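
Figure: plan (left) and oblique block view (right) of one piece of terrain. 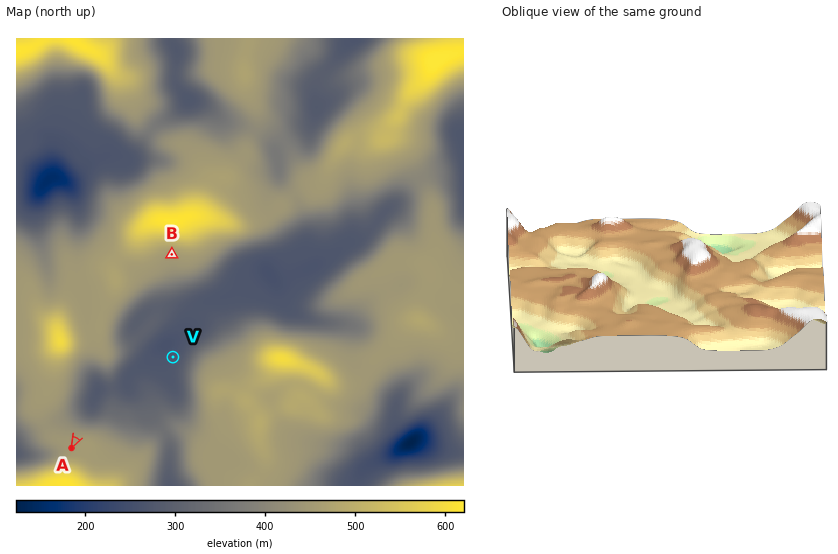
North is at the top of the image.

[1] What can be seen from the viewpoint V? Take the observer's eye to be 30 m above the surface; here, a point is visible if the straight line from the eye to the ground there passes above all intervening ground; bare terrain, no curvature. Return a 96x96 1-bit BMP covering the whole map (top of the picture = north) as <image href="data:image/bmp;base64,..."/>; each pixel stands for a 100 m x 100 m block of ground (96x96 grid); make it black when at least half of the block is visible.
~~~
<image width="96" height="96" href="data:image/bmp;base64,Qk2+BAAAAAAAAD4AAAAoAAAAYAAAAGAAAAABAAEAAAAAAIAEAAATCwAAEwsAAAIAAAAAAAAA////AAAAAAD4D/8AAAAAAAAAAAD///8AAAAAAAAAAAAP//4AAAAAAAAAAAAD/gAAAAAAAAAAAAAAfAAAAAAAAAAAAAAAAAAAAAAAAAAAAAAAAADgAAAAAAAAAAAAAAP8AAAAAAAAAAAAAA/+AAAAAAAAAAAAAP/+AAAAAAAAAAAAB//+BgAAAAAAAAAAf//+DwAAAAAAAAAAf//+HwAAAAAAAAAAf//+fwAAAAAAAAAAf////wAAAAAAAAAAfx///wAAAAAAAAAAfg///wAAAAAAAAAAfg///wAAAAAAAAAAfg///wAAAAAAAAAAfg8f/wAAAAAAAAAAfg8f/wAAAAAAAAAAfg8f/wAAAAAAAAAAPA///wAAAAAAAAAAOA///wAAAAAAAAAAAA///wAAAAAAAAAAAA///wAAAAAAAAAAAA///4AAAAAAAAAAAA///4AAAAAAAAAAIA///4AAAAAAAAAAMB///8AAAAAAAAAAOB////AAAAAAAAAAMB////gAAAAAAAAAMB8///BgAAAAAAAAcB8P//BgAAAAAAAAYB8H//BAAAAAAAAAAB8D//AAAAAAAAAAAA+D/+AAAAAAAAAAAA/B/8AAAAAAAAAAAAfz/8AAAAAAAAAAAAf//+AAAAAAAAAAAAP///wAAAAAAAAAAAP///8AAAAAAAAAAAH///+AAAAAAAAAAAA////AAAAAAAAAAAAf///AAAAAAAAAAAAH///AAADAAAAAAAAA///AAABAAAAAAAAAP//gAAA4AAAAAAAAA///4AAOAAAAAAAAD///+AAHAAAAAAB8f////AAHAAAAAAD//////4ADgAAAAAD//////+ADgAAAAAB///////gBgAAAAAA///////wBgAAAAAAP//4P//8AgAAAAAAAA/AB///gA4AAAAAAAAAA///wH4AAAAAAAAAAf/vwH4AAAAAAAAAAB//wP4AAAAAAAAAAB/Pwf4AAAAAAAAAAA+H8/4AAAAAAAAAAAwH//wAAAAAAAAAAAAD//wAAAAAAAAAAAAB//gAAAAAAAAAAAAB//gAAAAAAAAAAAAB//AAAAAAAAAAAAAA5/AAAAAAAAAAAAAAc/AAAAAAAAAAAAAAf/AAAAAAAAAAAAAAf8AAAAAAAAAAAAAQf8AAAAAAAAAAAAAAf4AAAAAAAAAAAAAAfgAAAAAAAAAAAAAAcAAAAAAAAAAAAAAAIAAAAAAAAAAAAAAAAAAAAAAAAAAAAAAAAAAAAAAAAAAAAAAABwAAAAAAAAAAAAAAAgAAAAAAAAAAAAAAAAAAAAAAAAAAAAAAAAAAAAAAAAAAAAAAAMAAAAAAAAAAAAAAAPAAAAAAAAAAAAAAAPwAAAAAAAAAAAAAAH4AAAAAAAAAAAAAAH8AAAAAAAAAAAAAAH8AAAAAAAAAAAAAAD4AAAAAAAAAAAAAADwgAAAAAAAAAAAAADwQAAAAAAAAAAAAADwMAAAAAAAAAAAAADAAAAAAAAAAAAAAAAAAAAAAAAAAAAAAAAAAAAAAAAAAAAAAAAAA="/>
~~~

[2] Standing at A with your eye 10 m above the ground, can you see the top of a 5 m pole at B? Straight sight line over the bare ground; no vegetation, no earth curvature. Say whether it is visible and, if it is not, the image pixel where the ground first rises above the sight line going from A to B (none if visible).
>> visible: true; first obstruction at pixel None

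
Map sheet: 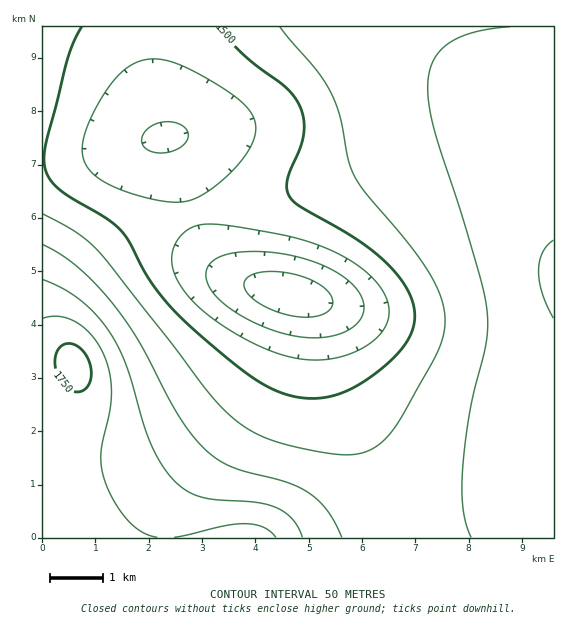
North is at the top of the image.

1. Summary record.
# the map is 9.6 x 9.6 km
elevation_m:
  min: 1320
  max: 1770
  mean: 1550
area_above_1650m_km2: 10.4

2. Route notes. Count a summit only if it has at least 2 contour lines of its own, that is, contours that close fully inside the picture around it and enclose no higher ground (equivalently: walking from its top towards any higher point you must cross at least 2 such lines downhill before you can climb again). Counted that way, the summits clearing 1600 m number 0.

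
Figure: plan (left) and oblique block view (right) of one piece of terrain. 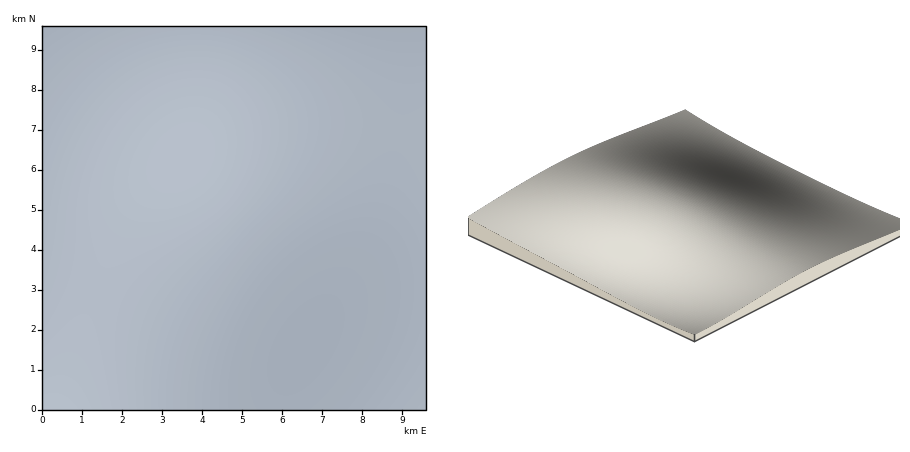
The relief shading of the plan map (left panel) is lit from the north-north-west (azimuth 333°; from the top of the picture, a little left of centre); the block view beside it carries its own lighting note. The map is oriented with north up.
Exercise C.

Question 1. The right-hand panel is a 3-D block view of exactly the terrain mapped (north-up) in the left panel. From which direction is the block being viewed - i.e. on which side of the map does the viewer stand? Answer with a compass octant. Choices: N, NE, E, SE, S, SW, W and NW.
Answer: NE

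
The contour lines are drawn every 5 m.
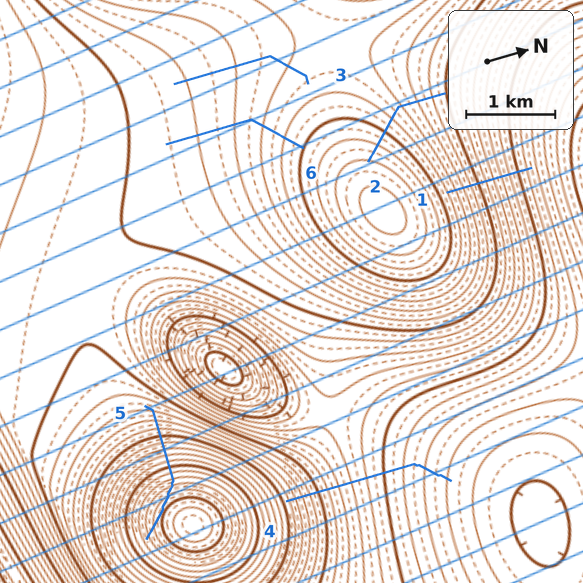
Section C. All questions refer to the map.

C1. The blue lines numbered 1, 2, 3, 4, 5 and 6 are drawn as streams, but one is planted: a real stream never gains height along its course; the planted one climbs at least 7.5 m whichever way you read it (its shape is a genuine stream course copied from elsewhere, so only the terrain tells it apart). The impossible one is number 5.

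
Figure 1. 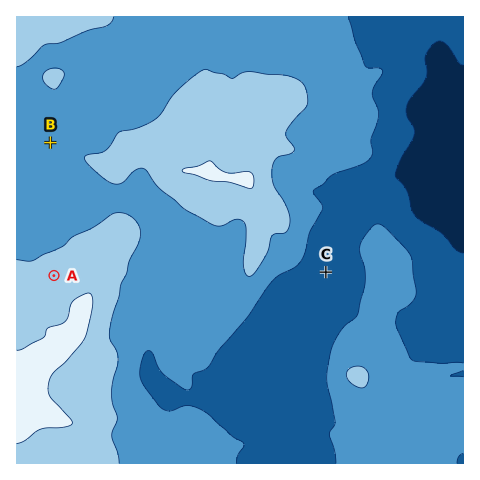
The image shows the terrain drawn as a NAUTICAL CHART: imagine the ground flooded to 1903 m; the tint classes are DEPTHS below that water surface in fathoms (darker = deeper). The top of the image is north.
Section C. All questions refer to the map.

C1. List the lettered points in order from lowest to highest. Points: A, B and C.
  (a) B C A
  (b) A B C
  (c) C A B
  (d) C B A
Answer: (d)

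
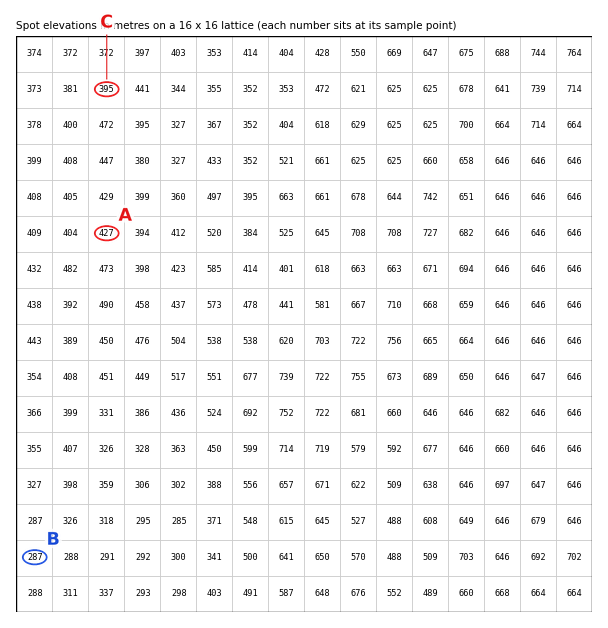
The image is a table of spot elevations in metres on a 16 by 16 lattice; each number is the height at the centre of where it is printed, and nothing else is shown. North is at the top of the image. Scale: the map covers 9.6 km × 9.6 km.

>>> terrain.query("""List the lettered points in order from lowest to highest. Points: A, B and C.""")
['B', 'C', 'A']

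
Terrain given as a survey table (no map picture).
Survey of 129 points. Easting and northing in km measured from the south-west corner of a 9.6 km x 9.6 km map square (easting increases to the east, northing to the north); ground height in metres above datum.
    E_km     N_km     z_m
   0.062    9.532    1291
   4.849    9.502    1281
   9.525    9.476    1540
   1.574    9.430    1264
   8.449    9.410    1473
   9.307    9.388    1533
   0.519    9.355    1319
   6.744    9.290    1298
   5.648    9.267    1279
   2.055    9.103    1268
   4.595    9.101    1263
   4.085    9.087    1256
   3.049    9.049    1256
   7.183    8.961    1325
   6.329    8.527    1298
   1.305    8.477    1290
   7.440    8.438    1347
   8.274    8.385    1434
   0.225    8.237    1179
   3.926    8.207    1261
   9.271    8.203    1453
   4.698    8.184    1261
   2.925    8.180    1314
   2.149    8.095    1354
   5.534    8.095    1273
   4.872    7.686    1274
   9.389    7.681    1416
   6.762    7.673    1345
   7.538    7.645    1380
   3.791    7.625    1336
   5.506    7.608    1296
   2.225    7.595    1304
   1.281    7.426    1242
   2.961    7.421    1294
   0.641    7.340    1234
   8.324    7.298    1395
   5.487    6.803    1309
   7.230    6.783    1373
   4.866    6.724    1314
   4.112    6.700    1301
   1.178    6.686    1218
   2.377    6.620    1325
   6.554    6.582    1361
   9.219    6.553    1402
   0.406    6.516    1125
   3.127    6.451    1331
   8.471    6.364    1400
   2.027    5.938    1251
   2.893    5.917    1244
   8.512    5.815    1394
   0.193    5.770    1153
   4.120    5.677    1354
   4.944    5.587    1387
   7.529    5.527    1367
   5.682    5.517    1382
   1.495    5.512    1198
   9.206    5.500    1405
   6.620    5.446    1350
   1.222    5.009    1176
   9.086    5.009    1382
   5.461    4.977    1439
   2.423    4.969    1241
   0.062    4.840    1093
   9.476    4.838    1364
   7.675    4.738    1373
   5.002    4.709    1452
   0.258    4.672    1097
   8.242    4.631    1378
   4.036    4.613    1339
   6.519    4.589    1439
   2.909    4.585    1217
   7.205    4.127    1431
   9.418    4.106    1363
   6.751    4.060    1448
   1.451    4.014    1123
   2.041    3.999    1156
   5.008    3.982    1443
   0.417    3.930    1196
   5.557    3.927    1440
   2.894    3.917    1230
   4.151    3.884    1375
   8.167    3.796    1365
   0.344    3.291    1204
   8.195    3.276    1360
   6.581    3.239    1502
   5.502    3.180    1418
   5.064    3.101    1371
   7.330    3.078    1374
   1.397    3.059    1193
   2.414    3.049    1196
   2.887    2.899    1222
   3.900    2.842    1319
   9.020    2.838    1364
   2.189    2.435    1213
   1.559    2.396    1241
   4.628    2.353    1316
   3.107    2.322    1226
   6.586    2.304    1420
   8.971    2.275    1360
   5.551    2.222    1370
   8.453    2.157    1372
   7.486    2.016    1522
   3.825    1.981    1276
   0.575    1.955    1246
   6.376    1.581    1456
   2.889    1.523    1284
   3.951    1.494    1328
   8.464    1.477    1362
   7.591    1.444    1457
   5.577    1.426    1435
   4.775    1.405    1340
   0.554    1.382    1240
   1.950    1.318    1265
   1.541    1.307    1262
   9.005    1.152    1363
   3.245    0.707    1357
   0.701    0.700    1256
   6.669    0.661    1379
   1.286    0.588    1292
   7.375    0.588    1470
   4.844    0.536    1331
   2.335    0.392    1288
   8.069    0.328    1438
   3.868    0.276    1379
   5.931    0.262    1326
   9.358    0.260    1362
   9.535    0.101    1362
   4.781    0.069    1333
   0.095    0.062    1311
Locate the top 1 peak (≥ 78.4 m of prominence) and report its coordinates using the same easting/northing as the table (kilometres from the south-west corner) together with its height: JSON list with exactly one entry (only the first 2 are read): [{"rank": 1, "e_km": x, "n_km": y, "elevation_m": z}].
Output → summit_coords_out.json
[{"rank": 1, "e_km": 7.49, "n_km": 2.09, "elevation_m": 1523}]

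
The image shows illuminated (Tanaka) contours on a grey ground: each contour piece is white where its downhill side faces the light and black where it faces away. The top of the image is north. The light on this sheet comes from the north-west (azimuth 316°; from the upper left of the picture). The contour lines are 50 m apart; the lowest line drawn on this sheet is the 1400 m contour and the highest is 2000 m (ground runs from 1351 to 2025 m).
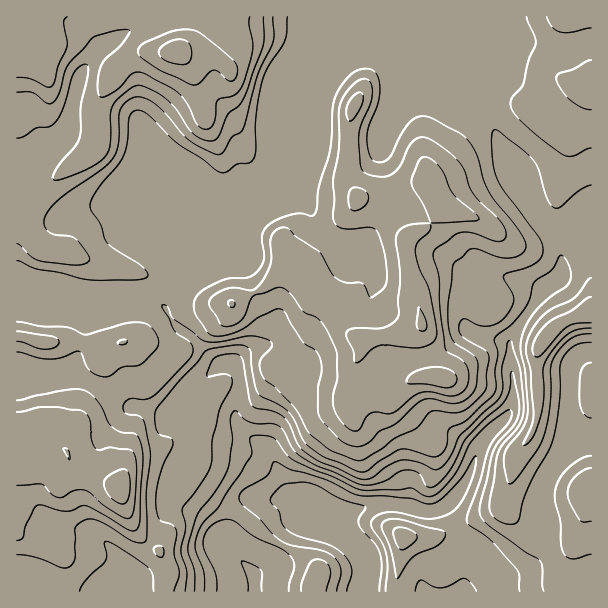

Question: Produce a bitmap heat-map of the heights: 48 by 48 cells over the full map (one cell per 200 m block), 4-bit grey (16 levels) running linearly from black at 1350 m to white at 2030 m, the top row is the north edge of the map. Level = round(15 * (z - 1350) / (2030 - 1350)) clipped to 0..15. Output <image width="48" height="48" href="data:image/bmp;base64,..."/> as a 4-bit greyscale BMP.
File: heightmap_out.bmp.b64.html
<image width="48" height="48" href="data:image/bmp;base64,Qk32BAAAAAAAAHYAAAAoAAAAMAAAADAAAAABAAQAAAAAAIAEAAATCwAAEwsAABAAAAAAAAAAAAAAABEREQAiIiIAMzMzAERERABVVVUAZmZmAHd3dwCIiIgAmZmZAKqqqgC7u7sAzMzMAN3d3QDu7u4A////AHd3d2ZmZ3ZUIhERI0QxACMyIiIjM0RVVXd3d3ZmZ3dUIhERI0QyEBMyIiIjM0RVVXeIh3dmd3ZTIRERIzMxABMzMzIzM0RVVYiIh3d3eIZDEREiIiIRACREMzIzNFVVZpiIh3d4h3ZCERIiIREAATRUQzMzRVVWZpiIiHiJh3ZTIiIiEAAAEjRDMzNEVVVWZ5mImImql2ZUMyIhEAABEiMiIiNFZlVWd5mamaq7l2ZVQyIREQEREiIiIiNGZlVWd6qqqqvLl2ZlVDIhEREiMzMzQyJFZmVWd6qqu7u7l2ZmVDMiEiI0VlREVTI1Z2VWd7uru6u7l2ZmVUMyI0Vnd2VVZkM0Z3ZVZru7u6qql3ZmVUMzNGd4iHZmdlMkZ3ZVVbu7uqqpl3ZmVUMzRniJmYd3d2QzV4dlVbu7uqmZh2ZmZUREV4iaqZiId2VDNXdlVau6qqmIh2ZmZUVVZ4mqqqmYh3dUNGhlVZqqqpmId2ZmZVVmeJmruqqpiIh2RGh1VpmZmZiIiHZmZlZ3iJmru7u6qqmHVGh1VpmZmZmIiIdmZlZ4iZmru7u7u7qXZXh1VpmZmZmZmYh2VVaIiZmru7u7u7qXZXh1VpmZmZmZmZiGZVaIiZmru7u7uqqYZXl2VaqqmZqqmZiHd3d4iZmru7u7upiHZomXZaqqmZmqmYiImYiIiZmru7vMyoh3ZnmYd5mIiIiZmIiJqqmYmaq7u7vMyoiIh3iZmYiIiIiIiIiZq7qZmqq6qqvMuoiIh3eImoiIiIiIiIiZq7qpqruqqqvMuoiJiHZ3iYiIiJmIiIiJmqqqq7qqqqvMupiYh3ZneIiZmZmZmYiIiImau7qqqqq7upiIiHd2eJqqqqqZmIiIiIiau6qqqqu7qZmIiIh3eKq7qqmYiIiIiIiauqqqqqu7qpmZmZh3eKqqqpmIiIiIiIiaqqqqqqu7uqmqqZh3d6qqqZmIiIiIiIiJqZmqqqu7u7u7qYd3d6qqmZiIiIiIiIiImZmru6qrvMu6mIeId6uqqZiIiIiIiIiIiImru7qrzLupiHeIiKu6qpiIiIiIiIiIiImru6q7zLqph3eIiKq7uqmIiIiIiIiIiImrqqq7y7qYd3iIiKq7u7qYiIiImZmIiImrqZqru6qYd3iJmLurvMuoiIiZqpmIiIibqYmruqmYd4iZmbu7u8upiImruqmIiIiaqYmaqpmIiImZmbu7u8upiJq8y6mIiIibqYiZmZmIiJmZmbu7u8upmavNy6qIiIibuYiJmZiIiZmqqszMu8ypmrvNzLqIiIibuoiIiIiIiZmqqszcu8zLq7zdzMqYiIiaupiIiIiIiZmqqt3du83cvM3d3duYiIiJqpiIiIiIiJmqqt7ty83cze7u3dyoiIiImYiIiIiIiJmqqt7tzLzd3u/u3dypiIiIiIiIiIiIiJmqqt7u3MzN3u/u3dy6mIiIiIiIiIiIiImaqt3d3czM3d7t3cy6mIiIiIiIiIiIiImqqt3d3d3czM3dzMy6mIiIiIiIiIiIiJmqqg=="/>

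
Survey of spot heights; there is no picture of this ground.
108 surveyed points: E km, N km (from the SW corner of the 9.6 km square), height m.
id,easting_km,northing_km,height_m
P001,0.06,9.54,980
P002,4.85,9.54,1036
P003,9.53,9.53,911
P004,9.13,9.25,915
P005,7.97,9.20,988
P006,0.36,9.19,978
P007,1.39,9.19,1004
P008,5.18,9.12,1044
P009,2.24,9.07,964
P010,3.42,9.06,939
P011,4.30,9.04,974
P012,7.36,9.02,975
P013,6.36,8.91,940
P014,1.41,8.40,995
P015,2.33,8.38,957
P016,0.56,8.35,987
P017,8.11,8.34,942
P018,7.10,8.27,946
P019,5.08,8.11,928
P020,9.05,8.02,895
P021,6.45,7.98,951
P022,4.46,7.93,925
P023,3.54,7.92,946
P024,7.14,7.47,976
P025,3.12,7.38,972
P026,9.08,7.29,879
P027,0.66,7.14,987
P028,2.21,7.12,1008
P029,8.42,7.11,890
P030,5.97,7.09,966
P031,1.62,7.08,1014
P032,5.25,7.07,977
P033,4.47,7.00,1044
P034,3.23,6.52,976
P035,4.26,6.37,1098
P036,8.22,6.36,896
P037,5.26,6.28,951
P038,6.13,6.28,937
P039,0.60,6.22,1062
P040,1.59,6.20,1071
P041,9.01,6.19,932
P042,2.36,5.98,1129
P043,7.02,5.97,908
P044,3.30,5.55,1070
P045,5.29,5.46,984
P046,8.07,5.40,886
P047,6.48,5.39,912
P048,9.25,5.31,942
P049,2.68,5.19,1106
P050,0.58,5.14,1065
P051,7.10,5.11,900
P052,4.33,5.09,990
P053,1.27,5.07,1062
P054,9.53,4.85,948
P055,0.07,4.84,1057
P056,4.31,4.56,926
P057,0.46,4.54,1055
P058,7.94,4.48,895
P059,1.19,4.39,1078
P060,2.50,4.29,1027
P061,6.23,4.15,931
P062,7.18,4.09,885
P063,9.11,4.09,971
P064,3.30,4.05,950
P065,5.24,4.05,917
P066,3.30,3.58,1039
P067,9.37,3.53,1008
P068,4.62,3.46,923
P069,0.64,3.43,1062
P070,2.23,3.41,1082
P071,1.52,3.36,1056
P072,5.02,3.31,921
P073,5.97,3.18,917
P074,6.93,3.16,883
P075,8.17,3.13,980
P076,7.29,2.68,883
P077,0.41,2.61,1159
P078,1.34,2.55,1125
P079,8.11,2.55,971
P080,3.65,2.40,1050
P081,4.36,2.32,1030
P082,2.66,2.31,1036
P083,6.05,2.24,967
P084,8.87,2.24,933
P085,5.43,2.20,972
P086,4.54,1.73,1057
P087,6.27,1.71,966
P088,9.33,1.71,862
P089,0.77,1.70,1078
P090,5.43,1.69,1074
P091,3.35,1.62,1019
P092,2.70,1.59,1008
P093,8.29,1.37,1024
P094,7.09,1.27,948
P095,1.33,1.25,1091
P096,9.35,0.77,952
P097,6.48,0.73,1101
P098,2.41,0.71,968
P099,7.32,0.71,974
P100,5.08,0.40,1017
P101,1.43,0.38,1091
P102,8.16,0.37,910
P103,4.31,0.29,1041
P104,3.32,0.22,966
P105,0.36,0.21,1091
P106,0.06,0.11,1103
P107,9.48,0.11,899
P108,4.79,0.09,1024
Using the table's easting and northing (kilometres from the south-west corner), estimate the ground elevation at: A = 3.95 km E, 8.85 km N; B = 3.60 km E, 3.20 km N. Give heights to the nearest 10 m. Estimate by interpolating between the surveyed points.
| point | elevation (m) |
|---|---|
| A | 960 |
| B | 1030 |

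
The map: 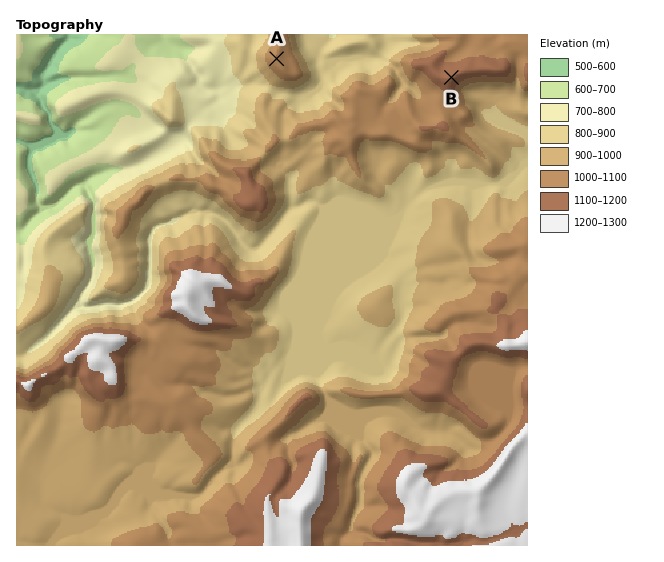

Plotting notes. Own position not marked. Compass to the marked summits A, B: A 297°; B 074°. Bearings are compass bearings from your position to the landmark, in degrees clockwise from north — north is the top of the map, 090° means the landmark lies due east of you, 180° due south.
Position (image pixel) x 363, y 103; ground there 1030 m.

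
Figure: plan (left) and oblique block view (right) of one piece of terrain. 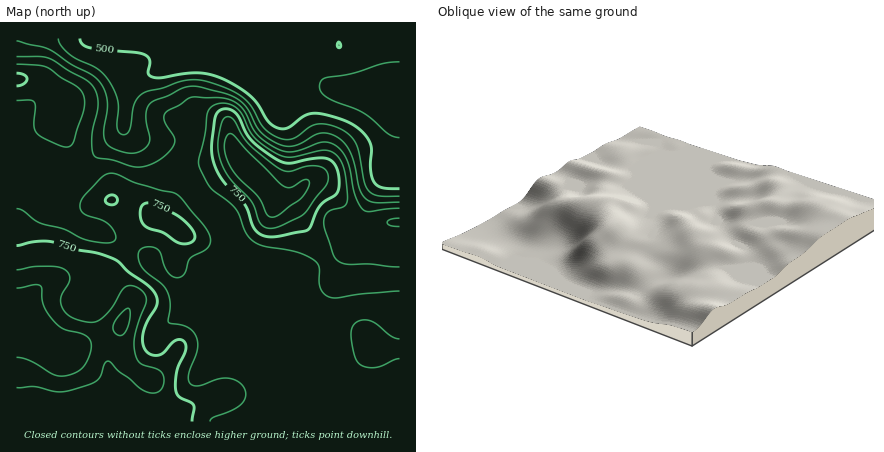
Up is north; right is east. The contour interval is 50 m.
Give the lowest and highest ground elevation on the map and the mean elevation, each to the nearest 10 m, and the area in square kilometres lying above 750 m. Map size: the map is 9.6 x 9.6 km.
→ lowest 440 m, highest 890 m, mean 680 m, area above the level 21.8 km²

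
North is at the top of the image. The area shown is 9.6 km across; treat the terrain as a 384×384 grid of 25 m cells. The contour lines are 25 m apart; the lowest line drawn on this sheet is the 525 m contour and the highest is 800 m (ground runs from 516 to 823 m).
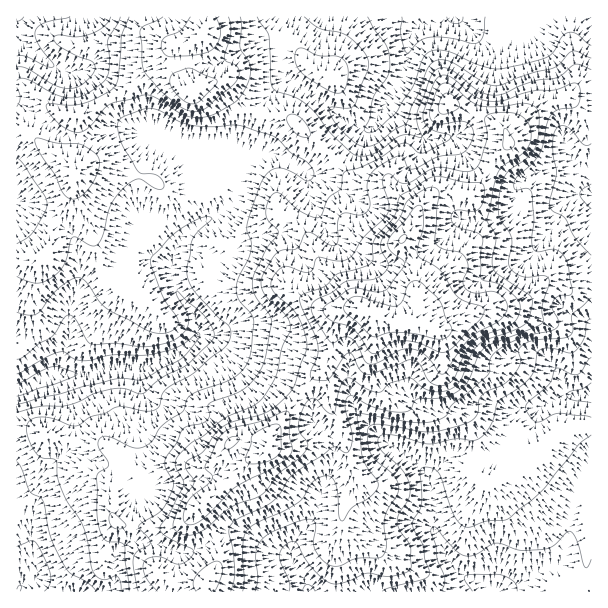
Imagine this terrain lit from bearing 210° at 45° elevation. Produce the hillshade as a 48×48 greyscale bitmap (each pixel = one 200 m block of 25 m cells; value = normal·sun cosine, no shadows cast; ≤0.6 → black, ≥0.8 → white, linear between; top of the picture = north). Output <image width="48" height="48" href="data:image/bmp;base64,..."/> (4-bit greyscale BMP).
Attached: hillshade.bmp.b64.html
<image width="48" height="48" href="data:image/bmp;base64,Qk32BAAAAAAAAHYAAAAoAAAAMAAAADAAAAABAAQAAAAAAIAEAAATCwAAEwsAABAAAAAAAAAAAAAAABEREQAiIiIAMzMzAERERABVVVUAZmZmAHd3dwCIiIgAmZmZAKqqqgC7u7sAzMzMAN3d3QDu7u4A////ALmave3N25iId1V3Vr3Lq93cp1eaqqmIiKmrvNvNynd3dkVmWM3LvNy5ZGmqqqmIiZrLq7q7llZ3ZTRmat26vKl1RZy6qqqZmZrLqqrKdoqpdUZ3m8uqqYdTSLuqu6qZmZq7qrzKms7bhmeZq6qpiHUzWsqquqmZmZq6qryomazbmIq7u6qYiGRFi7qqqZmImZqqqrpmZnm6qqu7u6mYiHd3iqmqmZmImZqqqqhmeIh4mru6mZmZmYh2iqmpmZmImZq6qqh4iZl3eaqpiJmZmHZFiqqZiIiIiKqqqpeIib25mauqmZqqhkIlmqmIiIiImLupmYiIibyomqu7qqqqYxFIqpiHeIiIiLu6mJmHeIdmipqqiJmpQSWLupmIiIiIiLupiIdneIdmZ3d2RGiYM3rd3LqYiHeIiKllV3Vnd4dVQiMzNGimN9//3MuYh3d3iFQjVmZmVWZnYxESRoqUbf/su6mHd2ZmViESRWZURniIdUREV6uGz+ypu6l3iIhlRFMjREMzR3dlVVZ3aLuJ3bmc/8maqpmHh6hmVTMiRVVVVWZ4ibqK3aq9/qiaqZiKuruqqpdmdkNWd3eJmZqa3svN24Z4iIeLuZu8zczN25dmZ4mZmZqb7svf7Id4h3esqImru7zd3cuGeJmpmbys/sz//Jisy7ztqJqZqqq8zMqJqqqpm+7O/c3tuYnO7t7adrqYmqu7uoZ83Kq7zv7O+5mZh3iru6l2Z7qImru6qFOe27ze/sqblUV3dlVndVVHmamZqruphjbNqqzv2mRVICaHZTIzISV5mKqqq7qHdVrKmZvLlkRSAUd2VDQxACV4d7uqqqh3ZXqoiJmYZWdSJHh1RFZSEkVmZpmYipiHd5qYiIiGVXY0V7yWRFZUVWVVVXd2iZiIiJmYmZmGVnRHic2mVVVWZmZVVXd3iZiIiZmYiJmYeFR5iIh2ZVRERWZlVXd4mYiIiZmYiImql0aYZlRmZVVUNWZmVYiJqYiImZmZmImpdUeGZ4d2VomFRnZlVZqruYiJmpmZmYmYVGh2ibpkV5p1VnZmZru7uoiJmYiIiImHVXh4mrgyRWVEV3Z3eLu7qXeIiHd4iImGVomYeHUyIiJGeId3iLu6hmd3d3eIiIiGeKqWQzRDESRoq6hmebunZVZmd3iIiImYq7pjESMzM0aJu5dXm6l2d2ZneIiZmZqrzKYhIzIUeIiaqGVYq4d5qod4iJrMu7u7uWMTZlNK7cu6hUNquniqmIiams/+y7qZhjJYl2aM7suVIiSLuYmEI2irvf/8uqh3Uyarh3eJq4QAACR6l5cgAkerzv2pmpd2RIvJd4h4hgAAASNWdlECVmeavcl3eHZmebuXeIh5cgACMhEkZgA3mZmqq5h2ZVVnmph2Z3aJYAAkVDI1QyWbu7uqqpmZhTRnmXZlVVV4QAFGZVRWQWm7mJqqqZmahkV4h2VURVVmQiRnd3d3QomGVWeZmHeIZVZ3ZVVVVVV2UzWIiIiHRIhURVaJhmeHVEVmVUVVVWZ3VEeYiIiGVQ=="/>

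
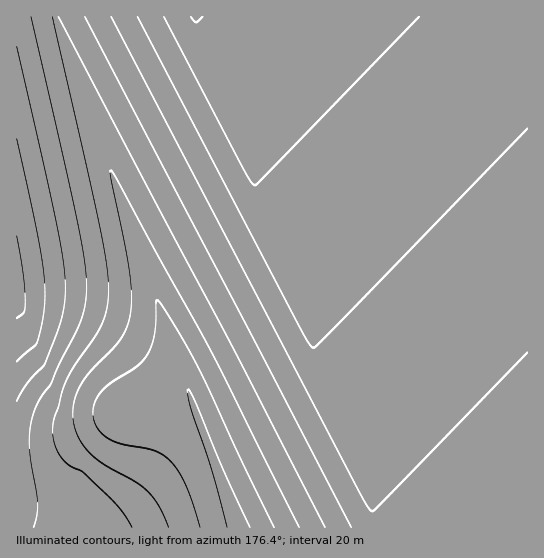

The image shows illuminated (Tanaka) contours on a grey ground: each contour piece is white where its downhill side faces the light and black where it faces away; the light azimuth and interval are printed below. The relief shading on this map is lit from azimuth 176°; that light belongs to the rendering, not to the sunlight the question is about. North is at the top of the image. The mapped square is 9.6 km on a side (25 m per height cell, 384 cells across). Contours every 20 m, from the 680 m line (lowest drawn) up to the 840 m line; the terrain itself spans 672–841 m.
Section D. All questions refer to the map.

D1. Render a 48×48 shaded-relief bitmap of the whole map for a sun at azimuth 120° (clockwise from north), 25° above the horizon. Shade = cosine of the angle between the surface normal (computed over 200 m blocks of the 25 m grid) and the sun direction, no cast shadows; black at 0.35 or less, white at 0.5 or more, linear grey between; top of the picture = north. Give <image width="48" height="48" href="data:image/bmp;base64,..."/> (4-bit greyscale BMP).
<image width="48" height="48" href="data:image/bmp;base64,Qk32BAAAAAAAAHYAAAAoAAAAMAAAADAAAAABAAQAAAAAAIAEAAATCwAAEwsAABAAAAAAAAAAAAAAABEREQAiIiIAMzMzAERERABVVVUAZmZmAHd3dwCIiIgAmZmZAKqqqgC7u7sAzMzMAN3d3QDu7u4A////AJmIh3eJmZmZqqqGVVVVVVVWiIiIiIiIiJmIh3iJiZmZmql1VVVVVVVniIiIiIiIiJmYh3iIiImZmqhlVVVVVVVniIiIiIiIiJmYh3iIiIiZmqhVVVVVVVVoiIiIiIiIiKmYh3iHd4iJmZdVVVVVVVZ4iIiIiIiIiKqZiIh3d3iJmYZVVVVVVVZ4iIiIiIiIiKqpiIh3d3eImXVFVVVVVVeIiIiIiIiIiLqpmZh3ZneImGRFVVVVVWeIiIiIiIiIiLu6qqmHZneIl1RFVVVVVWeIiIiIiIiIiLu7u6mHd3eIhlRVVVVVVXiIiIiIiIiIiMzMzLqYd3eIhkRVVVVVVniIiIiIiIiIiMzM3cqYh3iIdURVVVVVVoiIiIiIiIiIiMzN7cupiIiIZERVVVVVZ4iIiIiIiIiIiMze7dy6mYmYZEVVVVVVZ4iIiIiIiIiIiMze7ty6qZmXVEVVVVVVaIiIiIiIiIiIiLze7ty7qpmXRFVVVVVWeIiIiIiIiIiIiLze7dy7qqqGRVVVVVVWeIiIiIiIiIiIiKvd3dzLuqqFVVVVVVVXiIiIiIiIiIiIiKvd3cy7u6l1VVVVVVVniIiIiIiIiIiIiLvMzMy7u6llVVVVVVVniIiIiIiIiIiIiLvMzMu7u6hVVVVVVVV4iIiIiIiIiIiIiLu8u7u7u5dVVVVVVVZ4iIiIiIiIiIiIiLu7u7u7u5ZVVVVVVVZ4iIiIiIiIiIiIiLu7u7u7uoVVVVVVVWeIiIiIiIiIiIiIiLu7u7u7uXVVVVVVVWeIiIiIiIiIiIiIiLu7u7u7qGVVVVVVVWiIiIiIiIiIiIiIiLu7u7u7qFVVVVVVVniIiIiIiIiIiIiIiLu7u7u7l1VVVVVVVniIiIiIiIiIiIiIiLu7u7u6hlVVVVVVVoiIiIiIiIiIiIiIiLu7u7u6dVVVVVVVZ4iIiIiIiIiIiIiIiLu7u7u5dVVVVVVVZ4iIiIiIiIiIiIiIiLu7u7uoZVVVVVVVeIiIiIiIiIiIiIiIiLu7u7unVVVVVVVWeIiIiIiIiIiIiIiIiLu7u7uWVVVVVVVWeIiIiIiIiIiIiIiIiLu7u7qGVVVVVVVXiIiIiIiIiIiIiIiIiLu7u7l1VVVVVVVniIiIiIiIiIiIiIiIiLu7u6hlVVVVVVVoiIiIiIiIiIiIiIiIiLu7u6hVVVVVVVZ4iIiIiIiIiIiIiIiIiLu7u5dVVVVVVVZ4iIiIiIiIiIiIiIiIiLu7uoZVVVVVVVaIiIiIiIiIiIiIiIiIiLu7unVVVVVVVWeIiIiIiIiIiIiIiIiIiLu7uXVVVVVVVWeIiIiIiIiIiIiIiIiIiLu7qGVVVVVVVXiIiIiIiIiIiIiIiIiIiLu7p1VVVVVVVniIiIiIiIiIiIiIiIiIiLu7llVVVVVVVniIiIiIiIiIiIiIiIiIiLu6hlVVVVVVV4iIiIiIiIiIiIiIiIiIiLu5dVVVVVVVZ4iIiIiIiIiIiIiIiIiIiLuoZVVVVVVVaIiIiIiIiIiIiIiIiIiIiA=="/>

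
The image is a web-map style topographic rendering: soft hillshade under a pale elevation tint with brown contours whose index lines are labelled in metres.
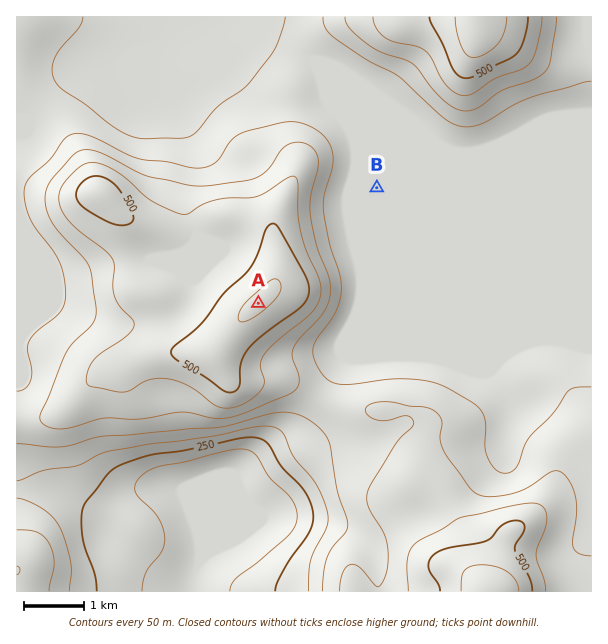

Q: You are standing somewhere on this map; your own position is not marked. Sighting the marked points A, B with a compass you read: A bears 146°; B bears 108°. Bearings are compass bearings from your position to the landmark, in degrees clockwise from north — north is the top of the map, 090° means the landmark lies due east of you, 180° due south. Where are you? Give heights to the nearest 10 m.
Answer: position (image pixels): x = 125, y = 106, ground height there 280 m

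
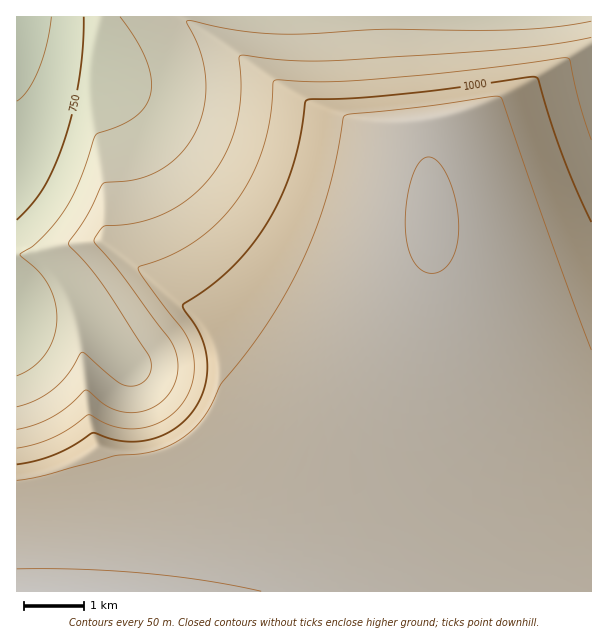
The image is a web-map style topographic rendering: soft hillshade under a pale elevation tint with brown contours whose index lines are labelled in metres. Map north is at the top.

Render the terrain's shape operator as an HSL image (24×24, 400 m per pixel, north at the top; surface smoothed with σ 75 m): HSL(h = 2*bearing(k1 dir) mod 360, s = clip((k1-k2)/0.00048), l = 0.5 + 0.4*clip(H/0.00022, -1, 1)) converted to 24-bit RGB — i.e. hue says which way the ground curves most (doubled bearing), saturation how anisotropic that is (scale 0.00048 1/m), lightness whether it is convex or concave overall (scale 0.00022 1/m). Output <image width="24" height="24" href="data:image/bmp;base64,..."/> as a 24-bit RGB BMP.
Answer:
<image width="24" height="24" href="data:image/bmp;base64,Qk32BgAAAAAAADYAAAAoAAAAGAAAABgAAAABABgAAAAAAMAGAAATCwAAEwsAAAAAAAAAAAAAgoB1gn91gn51gnx1gnt1gnp1gnp1gnl1gnl1gnl2gXl2gXl3gXp4gXp4gXt5gXx6gHx7gH17gH58gH58gH99gIB9f4B9f4B+gX91gX51gX11gXx1gXt1gXt1gXp2gXp2gXp2gXp3gXp3gXp4gXt4gXt5gXx6gX16gH57gH57gH98gH98gIB9f4B9f4B9foB9gH93gX53gX13gXx3gXx3gXt3gXt3gXt3gXp4gXt4gXt4gXt5gXx5gX16gX16gX57gX57gH98gIB8gIB9gIB9f4B9f4B9foF9gH54gH54gH14gHx5gHx5gXt5gXt5gXt5gXt5gXt5gXx6gXx6gX16gX17gX57gX97gX98gYB8gYF8gIF9f4F9f4F9foF9fYF9ya/4uIjTinuGgHx7gHx7gXt7gXt7gXt7gXt7gXt7gnx7gnx7gX17gX58gX58gX98gYB8gYF8gYF9gIF9f4F9foF9foJ9fYJ9bVyAu2ra/8L/ubbtzNb/2sr/uoPLg3yAgnx9gnx9gnx8gnx8gn18gn58gn98goB9gYB9gYF9gYF9gIJ9f4J9foJ9fYJ9fYN+XVpaXVpahYxd0P/MNEBlTzNz+3z//8johnyBg32Ag31/g31+g319gn59gn99goB9goF9goJ9gYJ9gIJ9f4J9foN9fYR+fYR/XVpbXVpbttReseIoJiUmJyUmKSYn/0pl6J2WhX2DhH2BhH2AhH1/g319g399g4B9g4F+goJ+gYN+gIN9foN9fYR9fYV+fYaAXVtbXVpb3O51tXo0LigrJSQkJyUlPzUu/+rMh32Ghn2Ehn2ChX2AhX5/hH5+hIB+g4J+g4N+goN+gIR+foV+fYZ+fYd/fIiBXVtcXVpc4/J+kjZIYi9OMSgtJyUlNDQs9f/MiXyIiHyGiH2Eh32Chn6Ahn5+hYB+hIJ/hIR/goR/gIV+foZ+fYd/fYmAfIqCXVpcXVtc2ex5ezNddS9dbTBVNiwxLbsyyfq6i3uLi3uIinyFiX2DiH2Bh35/hoB/hYN/hYV/g4Z/gYZ/foh+fYmAfYuBfIyDXVtdYWNcxd1kdC9cdDBfezFjU7TUzP/ofIKYjXmNjXqJjHuGi3yEin2BiX5/iIB/h4OAh4aAhIeAgYh/f4p/fouAfY2CfI6EYltdYphdpGhBbjBVcDJbbOrizP/xeX6ZineNjniNjnmKjnqGjXyDjH2Bi35/ioGAiYWAiIiBhYmBgoqAf4x/fo2BfY+CfJCEb3C3XapUajJGbTZUlf3vzf7zeHSQg3SMinWNjnaMj3eIj3mFj3uCjn2AjX5/i4OAioaBioqChouBg4yAf46Afo+BfZCCfJGEn3Pdvn/2vZf/zOr/lOnfc3GHe3GHgnGJinKLjXSIjnaFj3iCj3qAj3x+joB+jYSAjImBi4yCh42ChI6BgJCAfpGBfZGCe5GDXHFpXGxqXWZs7eOacnWEcW6BeG6CgG+Eh3CGinKDjXSBj3d+kHp9kH18kIJ+j4eAj4uCjY6CiY+ChZCBgZGAfpJ/fZGAe5CBW3FuW2lsW2Vr3+yScXSBb2x6dWx8fW1+gm5+hnF9i3N7jnZ5kHl5kYB8kYV+kYqAkY+CjpGCipGChpKBgpKAf5J+fZF+e45+Wm52Wml0W2h00emSfHBybGl0cWp1eWt4fW13gm92iHJ1jHZ1j354kYR8kol+k46Ak5KCj5OCjJOCiJOBhJOAgZJ+fo98e4t6WWp8WWZ5XWp5yOKKfW9ta2hvbmhwc2pxeGxxfm9whXRyi3x1j4N4kol7lI5+lJKAlJWBkJWCjZWBipSBhpN/g5F+gI18foh6WGR+WGF6YHyFwdR8gG5pb2dra2dsb2ltdGxte3Jvg3pyioJ1f6GNp87oz978ztL91M3+38/8xaPfnpuFiZJ/ho99g4p7gYV5V1x/WFt7YpVmwMBvf21ndWlnaWdqbGprcnBtendwdJB0svbwyPn+cL3PX45ncIJeb4ZfZGGjxpHq88z/+ND7o4GTh4h6g4B3WFd/WVd8lmtiuadrf25oe21paWhra21sb3NudbqjzP/zZ8KidnFZd3dYdXtXcn9Xbn5XaHxWZX9WZYFYxm6//8z9867sinV5YFd/X1d7f1+HxaBxfnBqfnBscWtwa3h3j+vZrvvmh4Zcd2lXeXFXe3tXd39XdIJWboBWaYBWZoFVY4FVYX9VY35X44DT/8z5Z1d+ZFd6aFp50596f3NvfnVydra4wv/8dNTCel9YemJXe2pXfXRXgH9We4NWdoVVb4JVaYNVZoNVY4FVYX5VX3tVXXdUi4da"/>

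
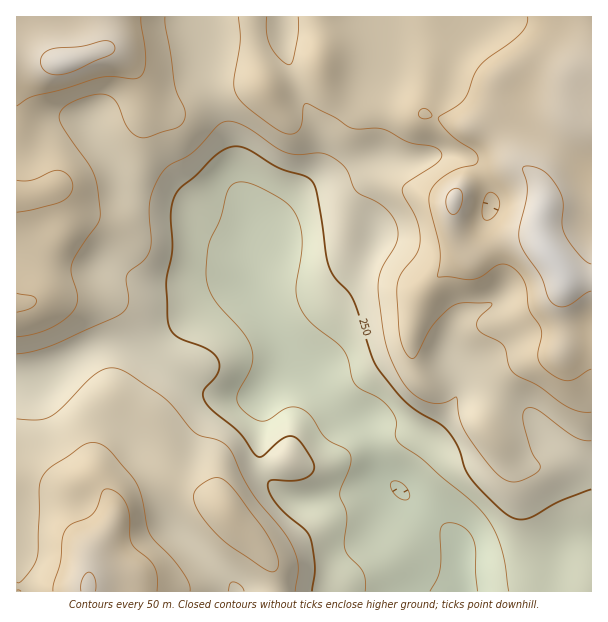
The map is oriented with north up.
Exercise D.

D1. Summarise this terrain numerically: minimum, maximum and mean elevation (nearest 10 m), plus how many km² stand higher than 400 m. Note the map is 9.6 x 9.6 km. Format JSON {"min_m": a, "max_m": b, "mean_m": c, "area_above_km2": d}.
{"min_m": 140, "max_m": 480, "mean_m": 320, "area_above_km2": 15.9}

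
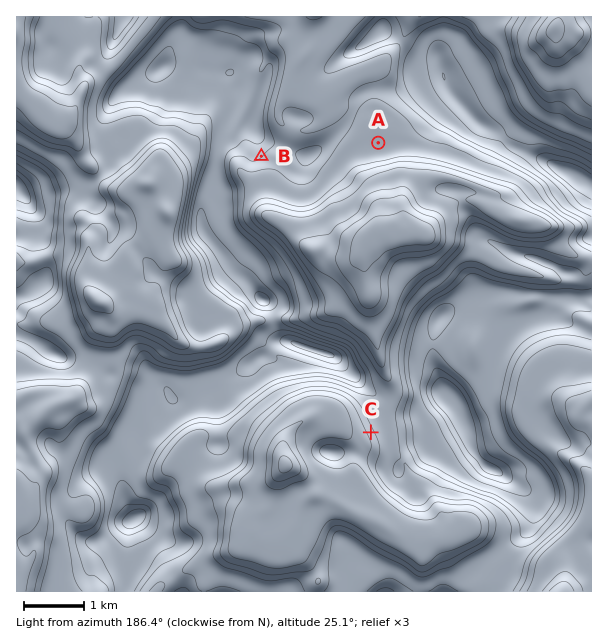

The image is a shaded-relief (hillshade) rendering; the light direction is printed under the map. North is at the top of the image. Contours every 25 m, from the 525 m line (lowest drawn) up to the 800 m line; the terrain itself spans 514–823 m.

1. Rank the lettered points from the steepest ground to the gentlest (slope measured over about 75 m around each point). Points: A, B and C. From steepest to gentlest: C B A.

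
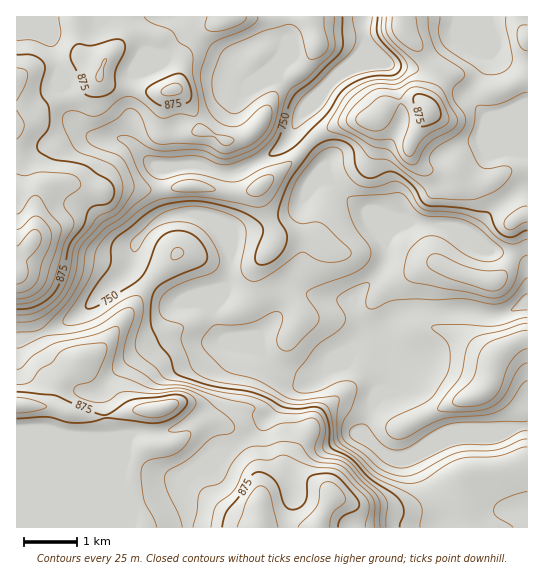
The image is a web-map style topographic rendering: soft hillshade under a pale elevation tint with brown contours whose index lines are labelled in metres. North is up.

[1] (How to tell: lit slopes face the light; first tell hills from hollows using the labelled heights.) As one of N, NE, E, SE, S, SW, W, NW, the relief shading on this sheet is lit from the NW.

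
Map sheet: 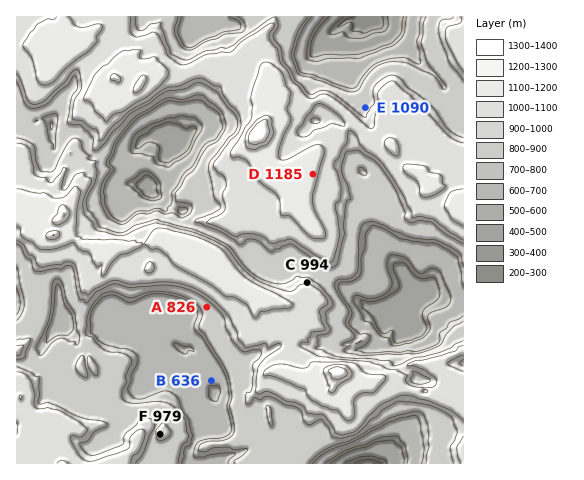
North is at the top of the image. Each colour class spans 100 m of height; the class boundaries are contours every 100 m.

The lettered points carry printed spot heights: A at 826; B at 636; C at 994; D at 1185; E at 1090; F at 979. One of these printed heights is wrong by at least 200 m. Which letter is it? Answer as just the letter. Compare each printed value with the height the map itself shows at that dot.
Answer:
E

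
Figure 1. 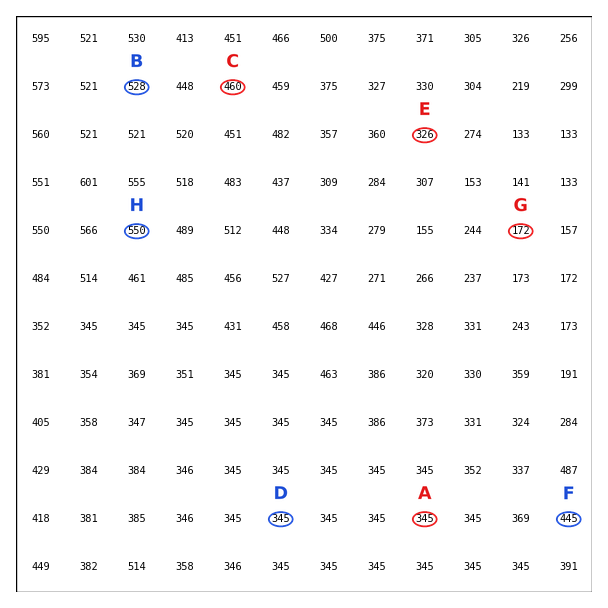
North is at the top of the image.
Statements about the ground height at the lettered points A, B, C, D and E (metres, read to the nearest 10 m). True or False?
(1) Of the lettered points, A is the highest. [False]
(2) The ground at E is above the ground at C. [False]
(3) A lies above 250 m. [True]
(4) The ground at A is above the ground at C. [False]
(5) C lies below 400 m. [False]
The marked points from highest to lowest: H F G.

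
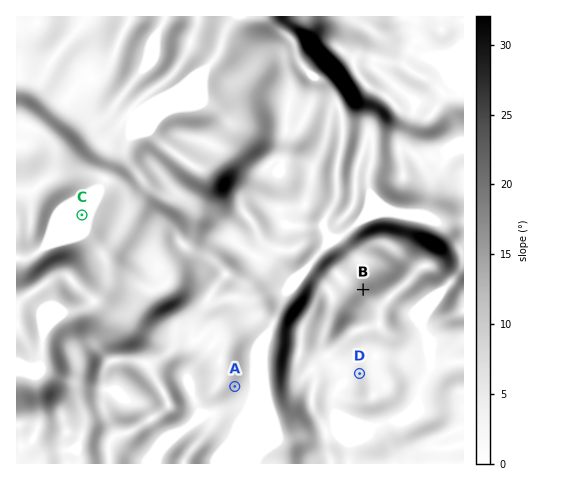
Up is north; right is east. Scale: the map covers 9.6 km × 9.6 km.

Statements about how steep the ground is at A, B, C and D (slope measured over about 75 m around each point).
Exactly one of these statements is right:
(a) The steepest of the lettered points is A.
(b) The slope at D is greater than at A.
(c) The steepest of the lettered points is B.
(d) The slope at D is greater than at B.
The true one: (c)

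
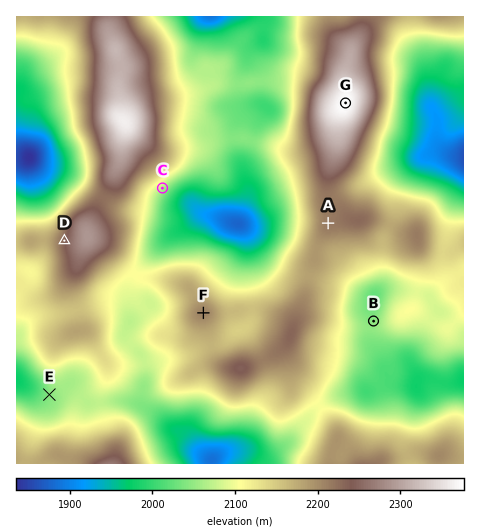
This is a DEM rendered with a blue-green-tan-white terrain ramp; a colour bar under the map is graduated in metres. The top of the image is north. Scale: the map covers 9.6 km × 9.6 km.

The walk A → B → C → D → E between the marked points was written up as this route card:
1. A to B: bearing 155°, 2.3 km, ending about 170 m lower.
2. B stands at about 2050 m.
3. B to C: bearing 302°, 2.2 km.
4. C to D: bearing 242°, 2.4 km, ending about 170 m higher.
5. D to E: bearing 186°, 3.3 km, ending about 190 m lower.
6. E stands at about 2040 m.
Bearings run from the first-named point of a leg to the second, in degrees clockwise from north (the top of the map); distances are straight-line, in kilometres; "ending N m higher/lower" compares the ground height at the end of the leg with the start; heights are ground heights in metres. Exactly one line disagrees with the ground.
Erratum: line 3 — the distance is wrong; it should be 5.3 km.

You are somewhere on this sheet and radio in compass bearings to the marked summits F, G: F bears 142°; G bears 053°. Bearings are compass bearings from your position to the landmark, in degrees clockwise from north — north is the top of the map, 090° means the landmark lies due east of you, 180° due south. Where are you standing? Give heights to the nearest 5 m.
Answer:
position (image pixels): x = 153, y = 248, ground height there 2035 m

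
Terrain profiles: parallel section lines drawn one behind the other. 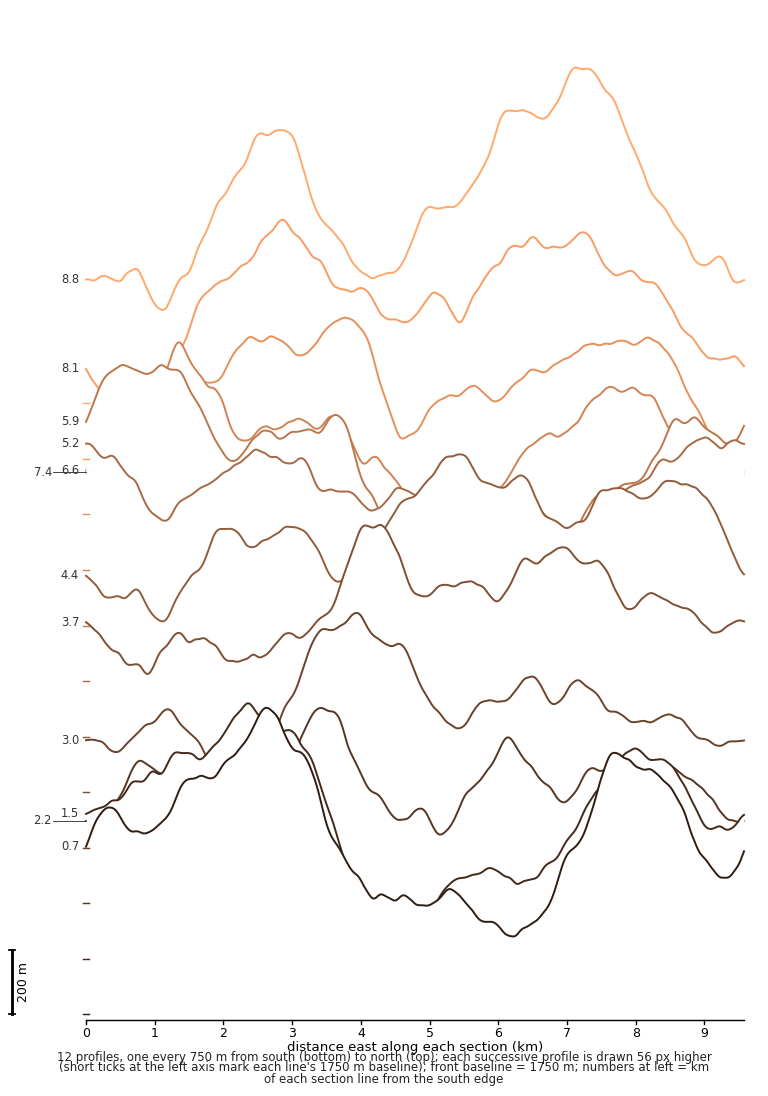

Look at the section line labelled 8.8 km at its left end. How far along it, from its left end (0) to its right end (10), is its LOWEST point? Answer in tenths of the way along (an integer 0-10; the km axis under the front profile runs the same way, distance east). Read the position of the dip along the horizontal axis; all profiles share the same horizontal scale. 1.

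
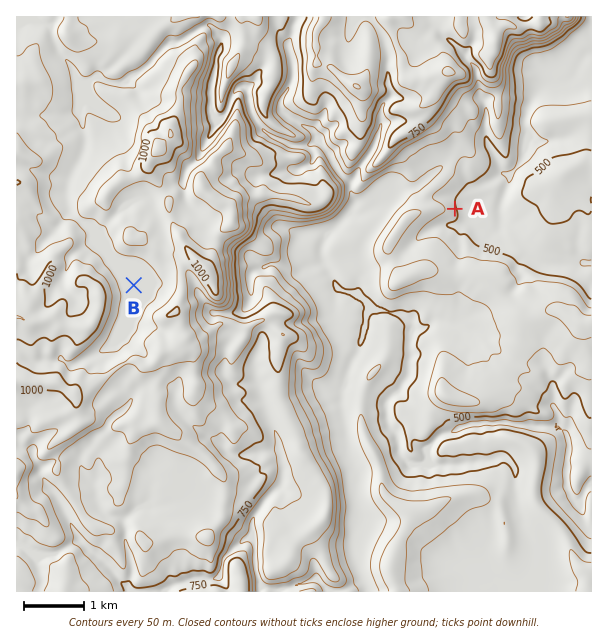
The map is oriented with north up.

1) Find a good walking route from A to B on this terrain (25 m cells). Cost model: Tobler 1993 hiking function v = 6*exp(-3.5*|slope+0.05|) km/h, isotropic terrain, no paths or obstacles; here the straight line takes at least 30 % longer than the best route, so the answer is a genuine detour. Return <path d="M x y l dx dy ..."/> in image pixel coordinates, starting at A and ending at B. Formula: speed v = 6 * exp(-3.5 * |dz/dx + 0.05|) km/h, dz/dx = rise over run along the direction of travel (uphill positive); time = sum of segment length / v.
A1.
<path d="M455 209l-3-3-12-6-6 0-9-5-12 0-3 2-6 6-18 9-20 0-3 1-18 0-15 8-34 0-21-11-6 0-9 5-3 3-6 12-3 3-9 4-6 0-3 2-6 0-3 1-18 0-21-10-5 0-3 1-1 3 0 11-2 3-4 4-2 3-13 14-3 1-15 15"/>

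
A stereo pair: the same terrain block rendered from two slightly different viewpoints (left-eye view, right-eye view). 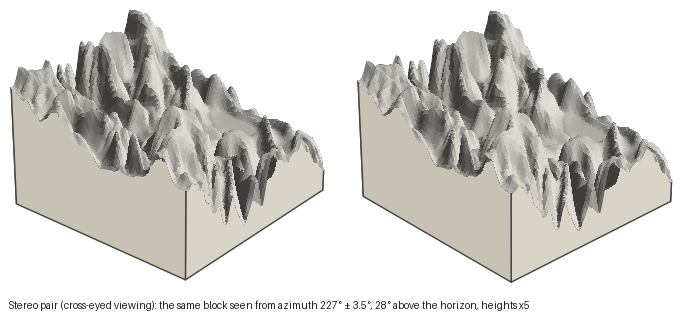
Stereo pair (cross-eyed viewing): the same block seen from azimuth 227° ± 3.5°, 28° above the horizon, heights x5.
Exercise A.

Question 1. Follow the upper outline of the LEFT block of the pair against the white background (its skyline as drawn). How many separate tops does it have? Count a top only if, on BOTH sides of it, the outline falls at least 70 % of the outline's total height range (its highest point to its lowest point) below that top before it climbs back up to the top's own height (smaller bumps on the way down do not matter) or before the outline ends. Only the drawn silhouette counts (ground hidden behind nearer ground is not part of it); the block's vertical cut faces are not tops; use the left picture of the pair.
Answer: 0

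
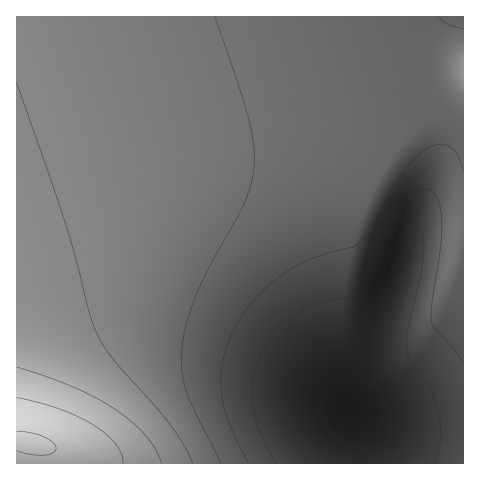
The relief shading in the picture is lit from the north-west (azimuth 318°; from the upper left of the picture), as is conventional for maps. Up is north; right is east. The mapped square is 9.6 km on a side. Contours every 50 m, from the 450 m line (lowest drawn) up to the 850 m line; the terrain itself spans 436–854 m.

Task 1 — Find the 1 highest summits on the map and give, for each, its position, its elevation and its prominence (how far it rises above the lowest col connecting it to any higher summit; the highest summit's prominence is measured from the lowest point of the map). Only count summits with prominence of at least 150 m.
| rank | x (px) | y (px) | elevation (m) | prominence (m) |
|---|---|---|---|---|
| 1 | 31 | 444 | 854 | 418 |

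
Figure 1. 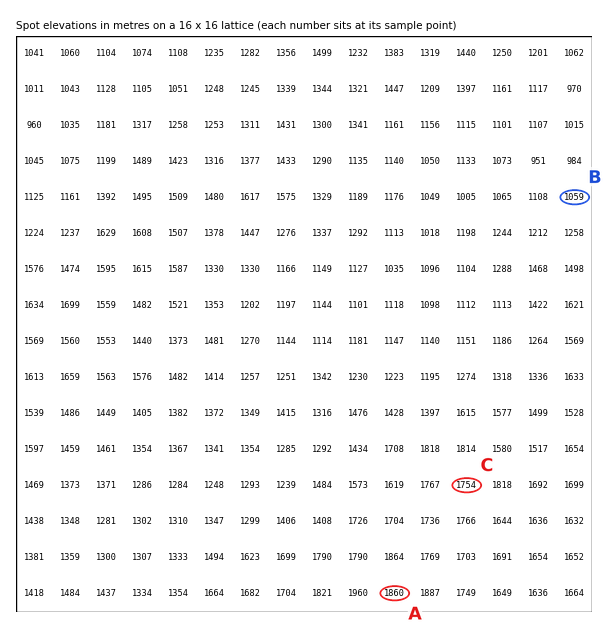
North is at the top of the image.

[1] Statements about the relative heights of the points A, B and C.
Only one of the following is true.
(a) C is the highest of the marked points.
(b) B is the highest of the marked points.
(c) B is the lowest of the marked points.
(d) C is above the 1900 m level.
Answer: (c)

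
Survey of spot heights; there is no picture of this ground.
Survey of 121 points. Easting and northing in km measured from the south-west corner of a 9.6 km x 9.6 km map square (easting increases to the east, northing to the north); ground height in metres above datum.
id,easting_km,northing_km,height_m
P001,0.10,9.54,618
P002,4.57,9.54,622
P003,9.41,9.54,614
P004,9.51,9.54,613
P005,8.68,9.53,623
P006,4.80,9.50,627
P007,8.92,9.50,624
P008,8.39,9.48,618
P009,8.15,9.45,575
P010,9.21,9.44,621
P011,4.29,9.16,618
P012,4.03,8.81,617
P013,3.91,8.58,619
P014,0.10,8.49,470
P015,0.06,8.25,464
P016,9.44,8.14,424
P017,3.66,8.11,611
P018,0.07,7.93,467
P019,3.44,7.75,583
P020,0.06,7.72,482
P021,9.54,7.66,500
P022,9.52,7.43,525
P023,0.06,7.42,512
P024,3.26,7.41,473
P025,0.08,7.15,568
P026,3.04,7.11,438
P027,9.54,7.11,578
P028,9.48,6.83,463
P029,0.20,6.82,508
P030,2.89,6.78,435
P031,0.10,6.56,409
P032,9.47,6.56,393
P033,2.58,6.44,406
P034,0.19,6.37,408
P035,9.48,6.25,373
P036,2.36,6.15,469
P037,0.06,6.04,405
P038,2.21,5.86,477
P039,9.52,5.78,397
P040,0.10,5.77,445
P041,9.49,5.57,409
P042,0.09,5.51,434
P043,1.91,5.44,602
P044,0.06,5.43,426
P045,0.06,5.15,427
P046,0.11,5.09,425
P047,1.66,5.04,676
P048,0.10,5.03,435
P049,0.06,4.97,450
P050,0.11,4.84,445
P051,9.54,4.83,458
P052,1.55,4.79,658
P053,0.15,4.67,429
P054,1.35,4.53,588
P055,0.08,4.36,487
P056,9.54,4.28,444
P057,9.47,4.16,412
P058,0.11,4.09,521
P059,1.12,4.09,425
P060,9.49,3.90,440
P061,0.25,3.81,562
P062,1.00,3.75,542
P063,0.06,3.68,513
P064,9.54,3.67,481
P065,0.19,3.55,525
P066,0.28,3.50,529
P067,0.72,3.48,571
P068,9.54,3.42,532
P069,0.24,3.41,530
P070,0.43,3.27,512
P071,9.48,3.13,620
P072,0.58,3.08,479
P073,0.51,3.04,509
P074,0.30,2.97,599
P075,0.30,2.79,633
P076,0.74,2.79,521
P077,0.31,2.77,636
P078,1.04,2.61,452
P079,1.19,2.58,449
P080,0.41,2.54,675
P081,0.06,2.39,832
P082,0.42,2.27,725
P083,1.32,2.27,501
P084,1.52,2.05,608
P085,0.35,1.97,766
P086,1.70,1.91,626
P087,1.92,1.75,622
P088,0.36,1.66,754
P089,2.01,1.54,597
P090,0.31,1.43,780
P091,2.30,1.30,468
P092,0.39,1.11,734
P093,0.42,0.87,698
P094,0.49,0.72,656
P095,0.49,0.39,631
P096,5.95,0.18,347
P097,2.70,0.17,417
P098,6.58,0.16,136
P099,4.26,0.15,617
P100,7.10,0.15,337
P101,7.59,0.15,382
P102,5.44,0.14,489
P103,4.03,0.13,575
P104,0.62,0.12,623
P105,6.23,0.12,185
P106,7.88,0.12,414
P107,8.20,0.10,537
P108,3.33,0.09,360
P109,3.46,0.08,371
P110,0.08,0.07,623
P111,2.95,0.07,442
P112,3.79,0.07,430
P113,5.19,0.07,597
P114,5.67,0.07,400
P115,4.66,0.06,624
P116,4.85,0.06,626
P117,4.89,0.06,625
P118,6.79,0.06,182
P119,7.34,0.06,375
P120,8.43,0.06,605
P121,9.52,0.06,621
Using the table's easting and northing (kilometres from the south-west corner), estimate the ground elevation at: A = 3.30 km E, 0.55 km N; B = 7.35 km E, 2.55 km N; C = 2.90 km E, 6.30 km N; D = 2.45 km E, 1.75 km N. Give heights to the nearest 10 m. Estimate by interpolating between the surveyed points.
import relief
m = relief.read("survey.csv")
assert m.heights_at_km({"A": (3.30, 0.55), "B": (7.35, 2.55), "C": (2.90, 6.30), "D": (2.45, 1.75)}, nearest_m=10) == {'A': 360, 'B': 390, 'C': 390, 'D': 390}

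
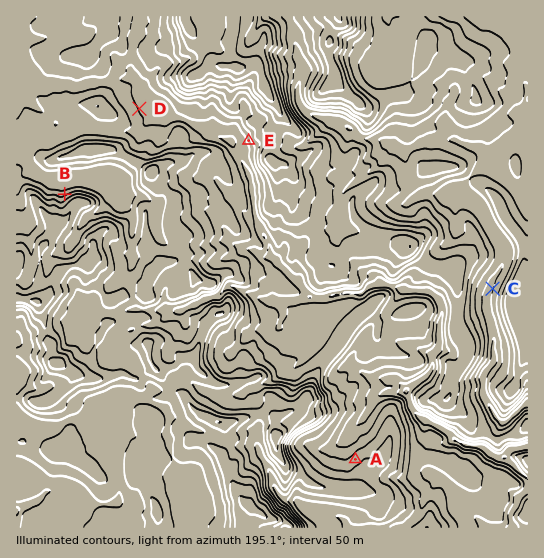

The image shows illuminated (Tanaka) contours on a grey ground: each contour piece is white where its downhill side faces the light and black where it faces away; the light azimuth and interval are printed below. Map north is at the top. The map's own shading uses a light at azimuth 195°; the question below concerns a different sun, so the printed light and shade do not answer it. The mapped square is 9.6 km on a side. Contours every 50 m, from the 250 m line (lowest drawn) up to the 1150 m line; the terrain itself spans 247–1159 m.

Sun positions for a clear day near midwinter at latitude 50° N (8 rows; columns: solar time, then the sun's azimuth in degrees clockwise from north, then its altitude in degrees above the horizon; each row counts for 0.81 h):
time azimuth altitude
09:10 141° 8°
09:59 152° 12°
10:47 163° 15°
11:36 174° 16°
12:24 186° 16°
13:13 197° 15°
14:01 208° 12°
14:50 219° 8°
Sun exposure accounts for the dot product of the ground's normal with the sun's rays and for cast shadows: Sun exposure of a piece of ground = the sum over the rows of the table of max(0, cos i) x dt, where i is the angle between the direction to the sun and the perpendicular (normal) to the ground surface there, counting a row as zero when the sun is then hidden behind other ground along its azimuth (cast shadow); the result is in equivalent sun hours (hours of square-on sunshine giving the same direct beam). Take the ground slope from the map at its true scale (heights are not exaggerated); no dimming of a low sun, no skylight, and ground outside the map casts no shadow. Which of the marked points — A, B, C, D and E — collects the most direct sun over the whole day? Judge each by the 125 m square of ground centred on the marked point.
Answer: E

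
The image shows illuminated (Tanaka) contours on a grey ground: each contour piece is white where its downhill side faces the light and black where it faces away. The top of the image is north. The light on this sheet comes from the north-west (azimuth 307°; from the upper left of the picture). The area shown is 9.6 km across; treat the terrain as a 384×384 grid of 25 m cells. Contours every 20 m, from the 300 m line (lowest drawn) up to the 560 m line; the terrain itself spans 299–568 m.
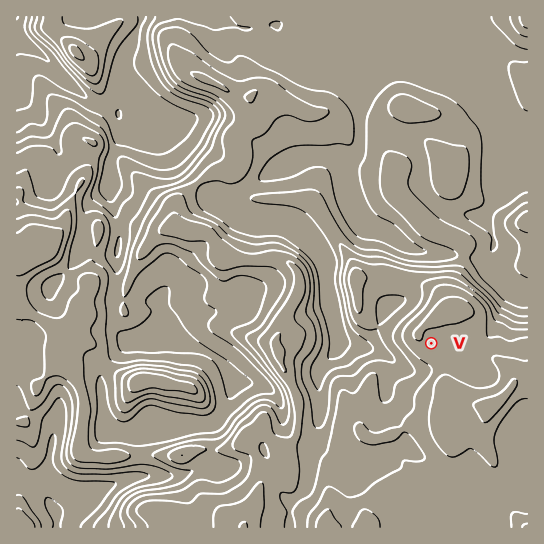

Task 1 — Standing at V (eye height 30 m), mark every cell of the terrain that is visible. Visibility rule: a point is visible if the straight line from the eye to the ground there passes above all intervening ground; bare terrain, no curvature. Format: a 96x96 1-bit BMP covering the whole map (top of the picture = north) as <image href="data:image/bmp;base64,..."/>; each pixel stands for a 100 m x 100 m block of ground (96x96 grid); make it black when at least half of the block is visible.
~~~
<image width="96" height="96" href="data:image/bmp;base64,Qk2+BAAAAAAAAD4AAAAoAAAAYAAAAGAAAAABAAEAAAAAAIAEAAATCwAAEwsAAAIAAAAAAAAA////AAAAAAAAAAAeAD/gf///gA8AAAAfAP/wf///AA8AAAA/gf/x////AA+AAAB/w//////+AACAAAH/7//+f/D+BAAAAAD////8P/B+BAAAAAAH/g8cP/B+AAAAAAAA+AccP//8AAAAAAAAMAcef//4AAAAAAAAAAYef//8AAAAAAAAAAYeeH/8AAAAAAAAAAQ8cB/4AAAAABwAAAQ8YAfwAAAAD/8BgAw8AAPgAAAAD///wAw+AAPAAAAAD/wHgBx+AAHAAAAAD+AAAD3+AH/AAAAADgAAAD/OBP/BwAAADgAAAB+OB//PwAAADAAAAAMGB///wAAACAAAAAMGB///gwAAAAAAAAIGB///gwAAAAAAAAAHB///h4AAAAAAAAAHB///38AAAAAAIAAPB/////AAAAAAYAAPD/////AAAAGPwAAPD/////gAAAH/gAAfD/////wAEAH8AAAfn/////wAMAHAAAA///////0AMAAAAAA///////0AcAAAAAB///////8B8AAAAAB///w///8B8AAAAAB///A///8B+AAAAAD//+A///8BOAAAAAD//+A///8AOAAAAAB/8OA//mcAOAAAAAB/4OAf/gEEHAAAAAB/4OAP/gD4HgAAAAA/wOAH/gDwHgAAAAA/gOAD/ADgHgAAAAAfgOAB8ADADwAAAAAPAPAAAADgDwAAAAAPAfgAAADgB4AAAAAHAf4AAADgB4AAAAAHAf+AAADwB4AAAAAHAf/AAADwA4QAAAAGAf+AAAD8A4IAAwAOAMQAAAD/gwMAA8AeAAAAAAAfwgGAA/AcAAAAAAAH4gHAA+AYAAAAAAAD4ADgA4AAAAAAAAAD4ABAAwAAAAAAAAAD4AAB/gAAAAAAAAAD4AAP/gAAAAAAAAAA4AAD/AAAMAAAAAAAYAAAAAAAcADwAAAAYAAAAAAA8AfwAAAAIAADgOAD8B/wAAAAIAAHg/AP8H/wAAAAAAAD////+f/wAAAAAAAB/8AA///4AAAAAAAA/8AA///8AABAAAAAf+AA////gAAAAAAAP/AA////wAAAAAAAH/gB////4AAAAAAAD3gD////4AAAAAAABjwP////8AAAAAAAAD4f////8AAAAAAAAH//////8AAAAAAAAP/////+OAAAAAAAAf/////+GAAABgAAAP/////+GAAABAAAAP//////8AAACAAAAH//////8AAAAAAAAD//////8AAAAAAAAD//////4AAAAAAAAP//////AAAAAAAAAf/8B8PgAAAAAAAAB//wA8AAAAAAAAAAP8/gB8AABgEAAAAB/wfAB8AABwMAAwAH/AAAD8AAD4cABwAH8AAAH8AAH/8AD4ADgAAAH+AAH/4AH4AAAAAAP+AAP/wAH4AAAAAAf+AAf/wAP4AAAAAB/+AAf/4AH8AAAAAD//AB//8AH8AAAAAH//Af//8AAcAAAAAP//h///8AAOAAAAA///////8AAGAAAAH///////8AACAAAAf///////8A/wAAAD////////8="/>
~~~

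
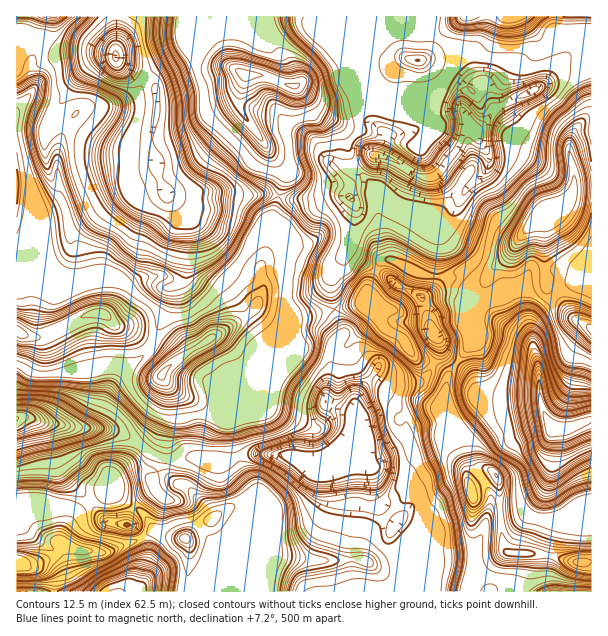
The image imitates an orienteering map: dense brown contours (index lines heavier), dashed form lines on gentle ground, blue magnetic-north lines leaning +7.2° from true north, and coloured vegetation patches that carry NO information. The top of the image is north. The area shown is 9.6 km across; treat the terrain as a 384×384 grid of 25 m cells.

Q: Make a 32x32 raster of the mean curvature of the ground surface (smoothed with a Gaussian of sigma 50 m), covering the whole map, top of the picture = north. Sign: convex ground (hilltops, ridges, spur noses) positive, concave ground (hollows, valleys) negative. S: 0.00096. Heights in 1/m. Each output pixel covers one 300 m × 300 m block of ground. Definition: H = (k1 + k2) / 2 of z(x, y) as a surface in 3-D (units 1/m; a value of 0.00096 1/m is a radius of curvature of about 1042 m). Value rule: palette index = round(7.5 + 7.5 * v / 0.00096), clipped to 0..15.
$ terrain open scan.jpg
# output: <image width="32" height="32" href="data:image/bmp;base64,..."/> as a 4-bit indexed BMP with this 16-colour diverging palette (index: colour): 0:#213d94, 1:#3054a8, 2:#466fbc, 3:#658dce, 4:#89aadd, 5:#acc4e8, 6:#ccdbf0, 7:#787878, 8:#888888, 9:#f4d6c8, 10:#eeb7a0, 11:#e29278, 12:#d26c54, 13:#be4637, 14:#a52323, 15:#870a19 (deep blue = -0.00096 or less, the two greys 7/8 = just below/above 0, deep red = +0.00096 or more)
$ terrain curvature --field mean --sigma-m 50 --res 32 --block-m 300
<image width="32" height="32" href="data:image/bmp;base64,Qk12AgAAAAAAAHYAAAAoAAAAIAAAACAAAAABAAQAAAAAAAACAAATCwAAEwsAABAAAAAAAAAAlD0hAKhUMAC8b0YAzo1lAN2qiQDoxKwA8NvMAHh4eACIiIgAyNb0AKC37gB4kuIAVGzSADdGvgAjI6UAGQqHAJnMECCMeIixRWZ3g8p3qYj+iukjS3iIqbyed4ZaZ3f/Z7zv9c5XiKlmZ2iGWZ3Kd1elQg2cd3i1R4lmhGl4VVWHeWiqRbuI1oh3doGedqrI7qiboUmFy/l5uplzr4eQrlMZvYWpQ2+TE0MsR8n9oFmtx8yEVFVgAUZ2Ky16pGZ3dURVRmNYZobFc6lNfDigFgAgNzrLrM7nq1DnWsc9gCASSnO3iXd41FMj1duxjFDn3buYf/VXeLZndqRLgmww6Jh3mEn3JYh+V6gTuMWMAPuclVRhj+ZHieKDX8CsugXk+9p+tVfPhXl0GesQybYGrlRu/IiWV4tqqqytM8iJCexmU1Z3Jad7eVK8oweoiqpkd4h5qraceXpDPQjsmIZZeIeGm1ZoV7l5k0fuk3mLJld5aadrZWPJifZnljYqb6x0WXk5l0Q3TqtYd2aIVrT5yDqWlxZnV2ijSDiJqla23axIpKNoVRQym1hLyUS0VZa9gtaFdnXVy59kiHBAnCZErLC4dIZKWoqcBrAc9wg6J/iQiKVmOblvSRaLZ49Cm0nIwnmsVivV5ja7V5mLJzi0vPhr/WYZmaUvmkh3izxyBj1clGOFK3je//JohmiEa5NyhsJgY41v1heSd3vnmZiJd3axcGXrdUWaF4d2VkNEV3gUhVeU2nd4sGd4h3TrvqAh"/>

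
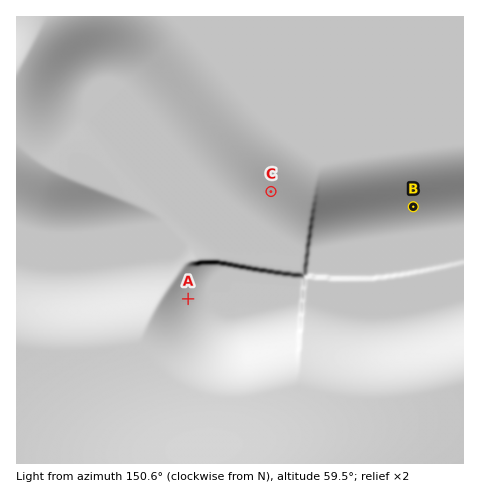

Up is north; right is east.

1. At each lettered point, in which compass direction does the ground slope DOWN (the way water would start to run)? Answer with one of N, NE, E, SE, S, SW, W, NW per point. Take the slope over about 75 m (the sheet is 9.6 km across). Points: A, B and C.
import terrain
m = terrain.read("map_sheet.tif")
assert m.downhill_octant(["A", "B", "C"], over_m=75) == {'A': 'W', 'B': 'N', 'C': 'NE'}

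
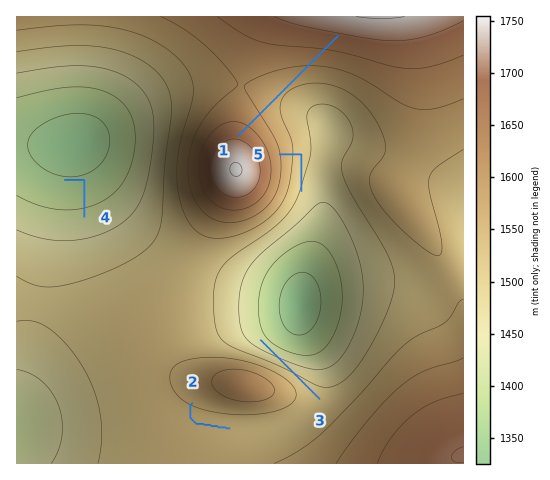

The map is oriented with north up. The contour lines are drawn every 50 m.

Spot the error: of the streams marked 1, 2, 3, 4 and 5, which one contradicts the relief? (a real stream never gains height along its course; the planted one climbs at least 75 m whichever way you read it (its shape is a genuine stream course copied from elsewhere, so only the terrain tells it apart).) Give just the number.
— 1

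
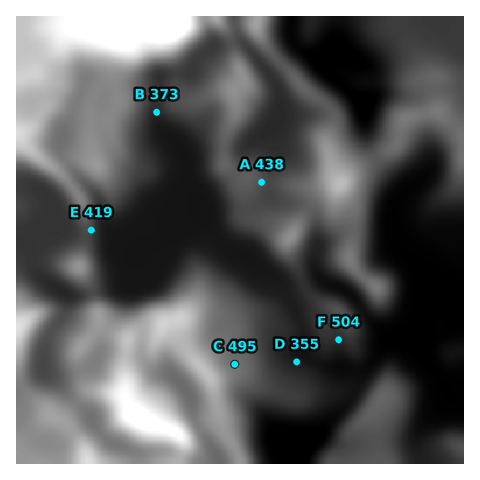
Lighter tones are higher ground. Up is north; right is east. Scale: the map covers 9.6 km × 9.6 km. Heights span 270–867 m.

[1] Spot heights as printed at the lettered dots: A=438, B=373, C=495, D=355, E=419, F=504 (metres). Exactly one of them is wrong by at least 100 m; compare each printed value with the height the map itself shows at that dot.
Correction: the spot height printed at F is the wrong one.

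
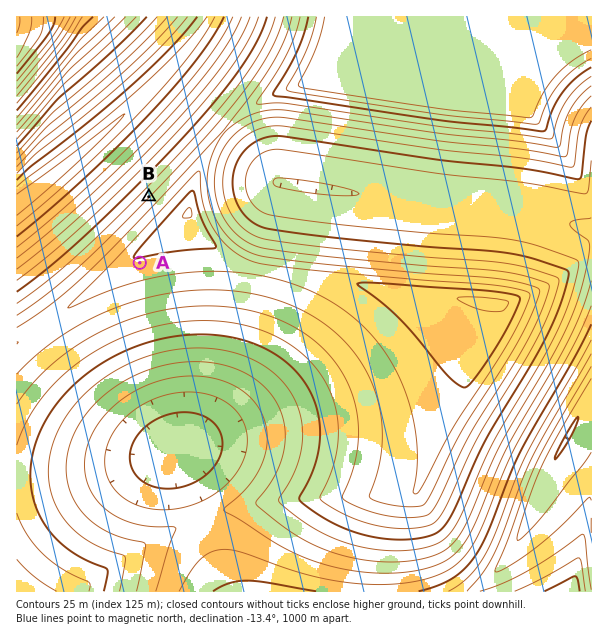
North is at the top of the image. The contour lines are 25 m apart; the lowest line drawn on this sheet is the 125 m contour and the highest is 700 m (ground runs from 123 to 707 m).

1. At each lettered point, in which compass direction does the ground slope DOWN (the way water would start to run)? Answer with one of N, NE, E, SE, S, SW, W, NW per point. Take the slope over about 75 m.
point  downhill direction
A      S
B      NW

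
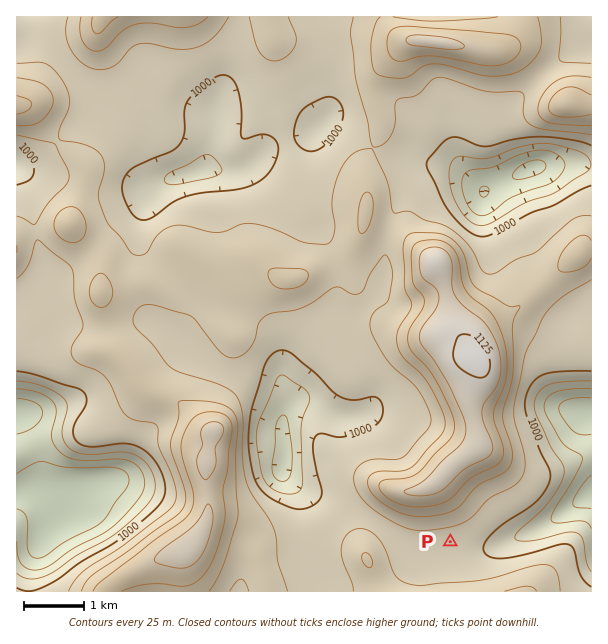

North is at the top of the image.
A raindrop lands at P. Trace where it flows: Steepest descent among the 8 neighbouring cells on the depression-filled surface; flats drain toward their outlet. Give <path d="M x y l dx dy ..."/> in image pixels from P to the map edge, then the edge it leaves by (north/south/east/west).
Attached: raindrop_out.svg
<path d="M450 542l0 3 8 7 24 0 1-1 8-2 4-3 3 0 18-9 3 0 5-3 3 0 18-9 3-3 6-3 4-4 6-3 5-5 1 0 8-6 4-1 3-3 6-3"/>
exit: east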